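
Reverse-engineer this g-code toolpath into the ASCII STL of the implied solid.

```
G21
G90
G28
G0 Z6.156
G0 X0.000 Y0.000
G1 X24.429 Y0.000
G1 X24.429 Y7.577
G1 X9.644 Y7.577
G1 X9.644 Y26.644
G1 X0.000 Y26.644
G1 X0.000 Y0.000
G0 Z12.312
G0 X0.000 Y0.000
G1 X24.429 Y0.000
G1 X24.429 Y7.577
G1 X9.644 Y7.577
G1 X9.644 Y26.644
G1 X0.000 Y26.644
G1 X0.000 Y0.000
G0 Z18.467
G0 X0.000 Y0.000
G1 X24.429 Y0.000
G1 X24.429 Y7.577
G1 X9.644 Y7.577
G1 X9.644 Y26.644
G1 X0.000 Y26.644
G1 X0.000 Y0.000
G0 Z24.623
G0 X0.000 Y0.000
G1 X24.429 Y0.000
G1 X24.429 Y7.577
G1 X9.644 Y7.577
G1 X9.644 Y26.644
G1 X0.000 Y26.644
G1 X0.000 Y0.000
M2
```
solid part
  facet normal 0.0000 0.0000 -1.0000
    outer loop
      vertex 24.429 7.577 0.000
      vertex 24.429 0.000 0.000
      vertex 0.000 0.000 0.000
    endloop
  endfacet
  facet normal 0.0000 0.0000 -1.0000
    outer loop
      vertex 9.644 7.577 0.000
      vertex 24.429 7.577 0.000
      vertex 0.000 0.000 0.000
    endloop
  endfacet
  facet normal 0.0000 0.0000 -1.0000
    outer loop
      vertex 9.644 26.644 0.000
      vertex 9.644 7.577 0.000
      vertex 0.000 0.000 0.000
    endloop
  endfacet
  facet normal 0.0000 0.0000 -1.0000
    outer loop
      vertex 0.000 26.644 0.000
      vertex 9.644 26.644 0.000
      vertex 0.000 0.000 0.000
    endloop
  endfacet
  facet normal 0.0000 0.0000 1.0000
    outer loop
      vertex 0.000 0.000 24.623
      vertex 24.429 0.000 24.623
      vertex 24.429 7.577 24.623
    endloop
  endfacet
  facet normal 0.0000 0.0000 1.0000
    outer loop
      vertex 0.000 0.000 24.623
      vertex 24.429 7.577 24.623
      vertex 9.644 7.577 24.623
    endloop
  endfacet
  facet normal 0.0000 0.0000 1.0000
    outer loop
      vertex 0.000 0.000 24.623
      vertex 9.644 7.577 24.623
      vertex 9.644 26.644 24.623
    endloop
  endfacet
  facet normal 0.0000 0.0000 1.0000
    outer loop
      vertex 0.000 0.000 24.623
      vertex 9.644 26.644 24.623
      vertex 0.000 26.644 24.623
    endloop
  endfacet
  facet normal 0.0000 -1.0000 0.0000
    outer loop
      vertex 0.000 0.000 0.000
      vertex 24.429 0.000 0.000
      vertex 24.429 0.000 24.623
    endloop
  endfacet
  facet normal 0.0000 -1.0000 0.0000
    outer loop
      vertex 0.000 0.000 0.000
      vertex 24.429 0.000 24.623
      vertex 0.000 0.000 24.623
    endloop
  endfacet
  facet normal 1.0000 0.0000 0.0000
    outer loop
      vertex 24.429 0.000 0.000
      vertex 24.429 7.577 0.000
      vertex 24.429 7.577 24.623
    endloop
  endfacet
  facet normal 1.0000 0.0000 0.0000
    outer loop
      vertex 24.429 0.000 0.000
      vertex 24.429 7.577 24.623
      vertex 24.429 0.000 24.623
    endloop
  endfacet
  facet normal 0.0000 1.0000 0.0000
    outer loop
      vertex 24.429 7.577 0.000
      vertex 9.644 7.577 0.000
      vertex 9.644 7.577 24.623
    endloop
  endfacet
  facet normal 0.0000 1.0000 0.0000
    outer loop
      vertex 24.429 7.577 0.000
      vertex 9.644 7.577 24.623
      vertex 24.429 7.577 24.623
    endloop
  endfacet
  facet normal 1.0000 0.0000 0.0000
    outer loop
      vertex 9.644 7.577 0.000
      vertex 9.644 26.644 0.000
      vertex 9.644 26.644 24.623
    endloop
  endfacet
  facet normal 1.0000 0.0000 0.0000
    outer loop
      vertex 9.644 7.577 0.000
      vertex 9.644 26.644 24.623
      vertex 9.644 7.577 24.623
    endloop
  endfacet
  facet normal 0.0000 1.0000 0.0000
    outer loop
      vertex 9.644 26.644 0.000
      vertex 0.000 26.644 0.000
      vertex 0.000 26.644 24.623
    endloop
  endfacet
  facet normal 0.0000 1.0000 0.0000
    outer loop
      vertex 9.644 26.644 0.000
      vertex 0.000 26.644 24.623
      vertex 9.644 26.644 24.623
    endloop
  endfacet
  facet normal -1.0000 0.0000 0.0000
    outer loop
      vertex 0.000 26.644 0.000
      vertex 0.000 0.000 0.000
      vertex 0.000 0.000 24.623
    endloop
  endfacet
  facet normal -1.0000 0.0000 0.0000
    outer loop
      vertex 0.000 26.644 0.000
      vertex 0.000 0.000 24.623
      vertex 0.000 26.644 24.623
    endloop
  endfacet
endsolid part

The G0 Z moves step by Δz≈6.156 mm. Every layer's G1 loop is the same polygon, so the solid is a straight extrusion of it from z=0 to z≈24.6. Closing with flat bottom and top caps and triangulating gives 20 facets — an L-shaped prism: outer 24.4 × 26.6 mm, arm thicknesses ≈ 7.58 mm (horizontal) and 9.64 mm (vertical), extruded 24.6 mm in z.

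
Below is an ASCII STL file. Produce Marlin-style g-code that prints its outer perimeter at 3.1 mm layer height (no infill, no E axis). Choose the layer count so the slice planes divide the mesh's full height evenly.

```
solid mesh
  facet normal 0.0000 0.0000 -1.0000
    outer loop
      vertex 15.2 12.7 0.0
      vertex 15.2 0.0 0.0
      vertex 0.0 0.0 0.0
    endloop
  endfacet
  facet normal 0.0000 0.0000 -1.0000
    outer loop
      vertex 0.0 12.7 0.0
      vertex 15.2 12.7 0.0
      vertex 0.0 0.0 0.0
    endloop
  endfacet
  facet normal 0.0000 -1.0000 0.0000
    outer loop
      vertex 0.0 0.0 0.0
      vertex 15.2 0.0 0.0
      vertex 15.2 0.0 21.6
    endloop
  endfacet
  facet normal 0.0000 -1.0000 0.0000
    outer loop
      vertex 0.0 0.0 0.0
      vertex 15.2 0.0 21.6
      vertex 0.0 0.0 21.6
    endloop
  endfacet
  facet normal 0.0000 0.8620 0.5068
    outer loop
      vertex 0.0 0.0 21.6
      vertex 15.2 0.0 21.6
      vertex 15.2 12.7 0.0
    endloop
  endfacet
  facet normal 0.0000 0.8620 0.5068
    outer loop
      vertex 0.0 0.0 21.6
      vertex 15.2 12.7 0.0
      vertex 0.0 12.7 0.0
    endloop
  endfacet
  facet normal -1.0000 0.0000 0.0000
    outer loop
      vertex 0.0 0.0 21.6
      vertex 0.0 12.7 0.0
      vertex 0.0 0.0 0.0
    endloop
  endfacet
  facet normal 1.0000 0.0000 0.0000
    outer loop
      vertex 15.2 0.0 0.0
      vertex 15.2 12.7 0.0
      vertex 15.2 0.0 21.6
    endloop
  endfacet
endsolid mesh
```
; perimeter-only toolpath
G21 ; units = mm
G90 ; absolute positioning
G28 ; home
; layer 1
G0 Z3.1
G0 X0.0 Y0.0
G1 X15.2 Y0.0
G1 X15.2 Y10.9
G1 X0.0 Y10.9
G1 X0.0 Y0.0
; layer 2
G0 Z6.2
G0 X0.0 Y0.0
G1 X15.2 Y0.0
G1 X15.2 Y9.1
G1 X0.0 Y9.1
G1 X0.0 Y0.0
; layer 3
G0 Z9.3
G0 X0.0 Y0.0
G1 X15.2 Y0.0
G1 X15.2 Y7.3
G1 X0.0 Y7.3
G1 X0.0 Y0.0
; layer 4
G0 Z12.3
G0 X0.0 Y0.0
G1 X15.2 Y0.0
G1 X15.2 Y5.4
G1 X0.0 Y5.4
G1 X0.0 Y0.0
; layer 5
G0 Z15.4
G0 X0.0 Y0.0
G1 X15.2 Y0.0
G1 X15.2 Y3.6
G1 X0.0 Y3.6
G1 X0.0 Y0.0
; layer 6
G0 Z18.5
G0 X0.0 Y0.0
G1 X15.2 Y0.0
G1 X15.2 Y1.8
G1 X0.0 Y1.8
G1 X0.0 Y0.0
M2 ; end

The solid is a wedge (ramp): 15.2 × 12.7 mm base, rising to 21.6 mm along the y=0 edge and sloping linearly to z=0 at y=12.7. Slicing at Δz = 3.1 mm — 7 equal slices spanning the solid's height, so layer i sits at z = i·h/7 — gives 6 non-empty perimeters. Each is a 4-segment closed polygon; G0 lifts to the layer z and rapids to the start vertex, then G1 traces the edges. The cross-section shrinks linearly with z (the slice at the apex is degenerate and omitted).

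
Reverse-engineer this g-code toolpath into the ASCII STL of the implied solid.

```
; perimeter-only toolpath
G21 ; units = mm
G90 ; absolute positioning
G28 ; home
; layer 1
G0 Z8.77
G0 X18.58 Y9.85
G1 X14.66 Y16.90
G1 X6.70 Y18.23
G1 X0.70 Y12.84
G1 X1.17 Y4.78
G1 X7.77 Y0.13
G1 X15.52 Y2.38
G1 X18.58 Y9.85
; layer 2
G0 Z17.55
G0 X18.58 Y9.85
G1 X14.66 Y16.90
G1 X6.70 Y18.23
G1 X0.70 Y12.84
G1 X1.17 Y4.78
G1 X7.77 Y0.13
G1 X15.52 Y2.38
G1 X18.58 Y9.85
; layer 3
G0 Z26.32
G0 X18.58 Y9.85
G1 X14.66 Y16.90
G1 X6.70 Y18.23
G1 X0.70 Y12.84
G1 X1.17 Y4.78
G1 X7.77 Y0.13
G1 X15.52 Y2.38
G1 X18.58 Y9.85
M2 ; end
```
solid part
  facet normal 0.0000 0.0000 -1.0000
    outer loop
      vertex 6.70 18.23 0.00
      vertex 14.66 16.90 0.00
      vertex 18.58 9.85 0.00
    endloop
  endfacet
  facet normal 0.0000 0.0000 -1.0000
    outer loop
      vertex 0.70 12.84 0.00
      vertex 6.70 18.23 0.00
      vertex 18.58 9.85 0.00
    endloop
  endfacet
  facet normal 0.0000 0.0000 -1.0000
    outer loop
      vertex 1.17 4.78 0.00
      vertex 0.70 12.84 0.00
      vertex 18.58 9.85 0.00
    endloop
  endfacet
  facet normal 0.0000 0.0000 -1.0000
    outer loop
      vertex 7.77 0.13 0.00
      vertex 1.17 4.78 0.00
      vertex 18.58 9.85 0.00
    endloop
  endfacet
  facet normal 0.0000 0.0000 -1.0000
    outer loop
      vertex 15.52 2.38 0.00
      vertex 7.77 0.13 0.00
      vertex 18.58 9.85 0.00
    endloop
  endfacet
  facet normal 0.0000 0.0000 1.0000
    outer loop
      vertex 18.58 9.85 26.32
      vertex 14.66 16.90 26.32
      vertex 6.70 18.23 26.32
    endloop
  endfacet
  facet normal 0.0000 0.0000 1.0000
    outer loop
      vertex 18.58 9.85 26.32
      vertex 6.70 18.23 26.32
      vertex 0.70 12.84 26.32
    endloop
  endfacet
  facet normal 0.0000 0.0000 1.0000
    outer loop
      vertex 18.58 9.85 26.32
      vertex 0.70 12.84 26.32
      vertex 1.17 4.78 26.32
    endloop
  endfacet
  facet normal 0.0000 0.0000 1.0000
    outer loop
      vertex 18.58 9.85 26.32
      vertex 1.17 4.78 26.32
      vertex 7.77 0.13 26.32
    endloop
  endfacet
  facet normal 0.0000 0.0000 1.0000
    outer loop
      vertex 18.58 9.85 26.32
      vertex 7.77 0.13 26.32
      vertex 15.52 2.38 26.32
    endloop
  endfacet
  facet normal 0.8740 0.4860 0.0000
    outer loop
      vertex 18.58 9.85 0.00
      vertex 14.66 16.90 0.00
      vertex 14.66 16.90 26.32
    endloop
  endfacet
  facet normal 0.8740 0.4860 0.0000
    outer loop
      vertex 18.58 9.85 0.00
      vertex 14.66 16.90 26.32
      vertex 18.58 9.85 26.32
    endloop
  endfacet
  facet normal 0.1648 0.9863 0.0000
    outer loop
      vertex 14.66 16.90 0.00
      vertex 6.70 18.23 0.00
      vertex 6.70 18.23 26.32
    endloop
  endfacet
  facet normal 0.1648 0.9863 0.0000
    outer loop
      vertex 14.66 16.90 0.00
      vertex 6.70 18.23 26.32
      vertex 14.66 16.90 26.32
    endloop
  endfacet
  facet normal -0.6683 0.7439 0.0000
    outer loop
      vertex 6.70 18.23 0.00
      vertex 0.70 12.84 0.00
      vertex 0.70 12.84 26.32
    endloop
  endfacet
  facet normal -0.6683 0.7439 0.0000
    outer loop
      vertex 6.70 18.23 0.00
      vertex 0.70 12.84 26.32
      vertex 6.70 18.23 26.32
    endloop
  endfacet
  facet normal -0.9983 -0.0582 0.0000
    outer loop
      vertex 0.70 12.84 0.00
      vertex 1.17 4.78 0.00
      vertex 1.17 4.78 26.32
    endloop
  endfacet
  facet normal -0.9983 -0.0582 0.0000
    outer loop
      vertex 0.70 12.84 0.00
      vertex 1.17 4.78 26.32
      vertex 0.70 12.84 26.32
    endloop
  endfacet
  facet normal -0.5760 -0.8175 0.0000
    outer loop
      vertex 1.17 4.78 0.00
      vertex 7.77 0.13 0.00
      vertex 7.77 0.13 26.32
    endloop
  endfacet
  facet normal -0.5760 -0.8175 0.0000
    outer loop
      vertex 1.17 4.78 0.00
      vertex 7.77 0.13 26.32
      vertex 1.17 4.78 26.32
    endloop
  endfacet
  facet normal 0.2788 -0.9603 0.0000
    outer loop
      vertex 7.77 0.13 0.00
      vertex 15.52 2.38 0.00
      vertex 15.52 2.38 26.32
    endloop
  endfacet
  facet normal 0.2788 -0.9603 0.0000
    outer loop
      vertex 7.77 0.13 0.00
      vertex 15.52 2.38 26.32
      vertex 7.77 0.13 26.32
    endloop
  endfacet
  facet normal 0.9254 -0.3791 0.0000
    outer loop
      vertex 15.52 2.38 0.00
      vertex 18.58 9.85 0.00
      vertex 18.58 9.85 26.32
    endloop
  endfacet
  facet normal 0.9254 -0.3791 0.0000
    outer loop
      vertex 15.52 2.38 0.00
      vertex 18.58 9.85 26.32
      vertex 15.52 2.38 26.32
    endloop
  endfacet
endsolid part

The G0 Z moves step by Δz≈8.77 mm. Every layer's G1 loop is the same polygon, so the solid is a straight extrusion of it from z=0 to z≈26.3. Closing with flat bottom and top caps and triangulating gives 24 facets — a regular 7-sided prism (a cylinder approximated with 7 flat sides), circumscribed radius ≈ 9.3 mm, height ≈ 26.3 mm.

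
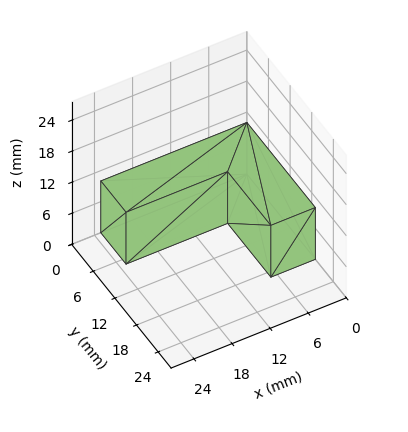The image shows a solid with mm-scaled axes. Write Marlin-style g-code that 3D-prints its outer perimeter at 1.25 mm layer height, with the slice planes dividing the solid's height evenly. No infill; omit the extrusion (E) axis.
Reading the render: the shape is an L-shaped prism: outer 23 × 19 mm, arm thicknesses ≈ 7 mm (horizontal) and 7 mm (vertical), extruded 10 mm in z (dimensions read to the nearest mm from the axis ticks). For the g-code, the solid's height is divided into equal slices at the stated Δz and each level perimeter traced with G1 moves after a G0 lift.

; perimeter-only toolpath
G21 ; units = mm
G90 ; absolute positioning
G28 ; home
; layer 1
G0 Z1.25
G0 X0.00 Y0.00
G1 X23.00 Y0.00
G1 X23.00 Y7.00
G1 X7.00 Y7.00
G1 X7.00 Y19.00
G1 X0.00 Y19.00
G1 X0.00 Y0.00
; layer 2
G0 Z2.50
G0 X0.00 Y0.00
G1 X23.00 Y0.00
G1 X23.00 Y7.00
G1 X7.00 Y7.00
G1 X7.00 Y19.00
G1 X0.00 Y19.00
G1 X0.00 Y0.00
; layer 3
G0 Z3.75
G0 X0.00 Y0.00
G1 X23.00 Y0.00
G1 X23.00 Y7.00
G1 X7.00 Y7.00
G1 X7.00 Y19.00
G1 X0.00 Y19.00
G1 X0.00 Y0.00
; layer 4
G0 Z5.00
G0 X0.00 Y0.00
G1 X23.00 Y0.00
G1 X23.00 Y7.00
G1 X7.00 Y7.00
G1 X7.00 Y19.00
G1 X0.00 Y19.00
G1 X0.00 Y0.00
; layer 5
G0 Z6.25
G0 X0.00 Y0.00
G1 X23.00 Y0.00
G1 X23.00 Y7.00
G1 X7.00 Y7.00
G1 X7.00 Y19.00
G1 X0.00 Y19.00
G1 X0.00 Y0.00
; layer 6
G0 Z7.50
G0 X0.00 Y0.00
G1 X23.00 Y0.00
G1 X23.00 Y7.00
G1 X7.00 Y7.00
G1 X7.00 Y19.00
G1 X0.00 Y19.00
G1 X0.00 Y0.00
; layer 7
G0 Z8.75
G0 X0.00 Y0.00
G1 X23.00 Y0.00
G1 X23.00 Y7.00
G1 X7.00 Y7.00
G1 X7.00 Y19.00
G1 X0.00 Y19.00
G1 X0.00 Y0.00
; layer 8
G0 Z10.00
G0 X0.00 Y0.00
G1 X23.00 Y0.00
G1 X23.00 Y7.00
G1 X7.00 Y7.00
G1 X7.00 Y19.00
G1 X0.00 Y19.00
G1 X0.00 Y0.00
M2 ; end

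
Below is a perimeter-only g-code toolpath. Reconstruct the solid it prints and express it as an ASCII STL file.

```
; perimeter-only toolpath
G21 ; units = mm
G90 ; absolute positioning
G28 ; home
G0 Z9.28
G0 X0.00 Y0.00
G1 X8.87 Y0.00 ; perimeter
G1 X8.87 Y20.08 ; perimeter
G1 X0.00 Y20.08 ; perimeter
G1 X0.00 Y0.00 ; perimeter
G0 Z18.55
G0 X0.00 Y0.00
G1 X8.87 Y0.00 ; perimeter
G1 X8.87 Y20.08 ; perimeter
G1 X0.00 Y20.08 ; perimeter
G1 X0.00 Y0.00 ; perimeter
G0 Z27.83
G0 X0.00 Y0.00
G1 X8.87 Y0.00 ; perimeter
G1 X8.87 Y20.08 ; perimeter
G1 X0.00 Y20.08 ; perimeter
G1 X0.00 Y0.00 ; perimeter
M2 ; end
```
solid part
  facet normal 0.0000 0.0000 -1.0000
    outer loop
      vertex 8.87 20.08 0.00
      vertex 8.87 0.00 0.00
      vertex 0.00 0.00 0.00
    endloop
  endfacet
  facet normal 0.0000 0.0000 -1.0000
    outer loop
      vertex 0.00 20.08 0.00
      vertex 8.87 20.08 0.00
      vertex 0.00 0.00 0.00
    endloop
  endfacet
  facet normal 0.0000 0.0000 1.0000
    outer loop
      vertex 0.00 0.00 27.83
      vertex 8.87 0.00 27.83
      vertex 8.87 20.08 27.83
    endloop
  endfacet
  facet normal 0.0000 0.0000 1.0000
    outer loop
      vertex 0.00 0.00 27.83
      vertex 8.87 20.08 27.83
      vertex 0.00 20.08 27.83
    endloop
  endfacet
  facet normal 0.0000 -1.0000 0.0000
    outer loop
      vertex 0.00 0.00 0.00
      vertex 8.87 0.00 0.00
      vertex 8.87 0.00 27.83
    endloop
  endfacet
  facet normal 0.0000 -1.0000 0.0000
    outer loop
      vertex 0.00 0.00 0.00
      vertex 8.87 0.00 27.83
      vertex 0.00 0.00 27.83
    endloop
  endfacet
  facet normal 0.0000 1.0000 0.0000
    outer loop
      vertex 8.87 20.08 27.83
      vertex 8.87 20.08 0.00
      vertex 0.00 20.08 0.00
    endloop
  endfacet
  facet normal 0.0000 1.0000 0.0000
    outer loop
      vertex 0.00 20.08 27.83
      vertex 8.87 20.08 27.83
      vertex 0.00 20.08 0.00
    endloop
  endfacet
  facet normal -1.0000 0.0000 0.0000
    outer loop
      vertex 0.00 20.08 27.83
      vertex 0.00 20.08 0.00
      vertex 0.00 0.00 0.00
    endloop
  endfacet
  facet normal -1.0000 0.0000 0.0000
    outer loop
      vertex 0.00 0.00 27.83
      vertex 0.00 20.08 27.83
      vertex 0.00 0.00 0.00
    endloop
  endfacet
  facet normal 1.0000 0.0000 0.0000
    outer loop
      vertex 8.87 0.00 0.00
      vertex 8.87 20.08 0.00
      vertex 8.87 20.08 27.83
    endloop
  endfacet
  facet normal 1.0000 0.0000 0.0000
    outer loop
      vertex 8.87 0.00 0.00
      vertex 8.87 20.08 27.83
      vertex 8.87 0.00 27.83
    endloop
  endfacet
endsolid part

The G0 Z moves step by Δz≈9.28 mm. Every layer's G1 loop is the same polygon, so the solid is a straight extrusion of it from z=0 to z≈27.8. Closing with flat bottom and top caps and triangulating gives 12 facets — a rectangular box, roughly 8.87 × 20.1 mm footprint and 27.8 mm tall.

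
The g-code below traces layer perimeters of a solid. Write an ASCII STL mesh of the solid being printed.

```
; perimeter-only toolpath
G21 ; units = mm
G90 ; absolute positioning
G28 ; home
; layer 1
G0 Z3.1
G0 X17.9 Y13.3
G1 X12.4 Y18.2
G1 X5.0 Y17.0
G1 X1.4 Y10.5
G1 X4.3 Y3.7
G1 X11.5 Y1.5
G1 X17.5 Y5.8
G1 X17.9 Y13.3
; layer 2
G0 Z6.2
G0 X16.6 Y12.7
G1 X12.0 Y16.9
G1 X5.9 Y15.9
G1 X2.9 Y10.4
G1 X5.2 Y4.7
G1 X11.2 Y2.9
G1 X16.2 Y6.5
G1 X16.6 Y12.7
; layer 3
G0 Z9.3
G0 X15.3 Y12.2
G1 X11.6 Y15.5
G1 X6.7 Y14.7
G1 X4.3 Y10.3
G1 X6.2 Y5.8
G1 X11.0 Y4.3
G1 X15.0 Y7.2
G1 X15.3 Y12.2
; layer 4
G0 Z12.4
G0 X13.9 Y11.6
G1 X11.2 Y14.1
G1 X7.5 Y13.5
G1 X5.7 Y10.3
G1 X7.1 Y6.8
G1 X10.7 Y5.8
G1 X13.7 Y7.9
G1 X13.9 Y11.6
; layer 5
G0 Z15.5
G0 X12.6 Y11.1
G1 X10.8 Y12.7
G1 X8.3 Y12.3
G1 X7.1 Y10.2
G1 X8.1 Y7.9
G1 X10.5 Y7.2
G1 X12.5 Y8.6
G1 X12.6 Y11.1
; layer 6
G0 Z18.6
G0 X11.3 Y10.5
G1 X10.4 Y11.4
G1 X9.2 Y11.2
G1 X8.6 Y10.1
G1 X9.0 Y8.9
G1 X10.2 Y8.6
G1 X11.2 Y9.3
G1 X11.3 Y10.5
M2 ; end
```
solid part
  facet normal 0.0000 0.0000 -1.0000
    outer loop
      vertex 4.2 18.2 0.0
      vertex 12.8 19.6 0.0
      vertex 19.2 13.8 0.0
    endloop
  endfacet
  facet normal 0.0000 0.0000 -1.0000
    outer loop
      vertex 0.0 10.6 0.0
      vertex 4.2 18.2 0.0
      vertex 19.2 13.8 0.0
    endloop
  endfacet
  facet normal 0.0000 0.0000 -1.0000
    outer loop
      vertex 3.3 2.6 0.0
      vertex 0.0 10.6 0.0
      vertex 19.2 13.8 0.0
    endloop
  endfacet
  facet normal 0.0000 0.0000 -1.0000
    outer loop
      vertex 11.7 0.1 0.0
      vertex 3.3 2.6 0.0
      vertex 19.2 13.8 0.0
    endloop
  endfacet
  facet normal 0.0000 0.0000 -1.0000
    outer loop
      vertex 18.7 5.1 0.0
      vertex 11.7 0.1 0.0
      vertex 19.2 13.8 0.0
    endloop
  endfacet
  facet normal 0.6203 0.6845 0.3829
    outer loop
      vertex 19.2 13.8 0.0
      vertex 12.8 19.6 0.0
      vertex 10.0 10.0 21.7
    endloop
  endfacet
  facet normal -0.1484 0.9113 0.3840
    outer loop
      vertex 12.8 19.6 0.0
      vertex 4.2 18.2 0.0
      vertex 10.0 10.0 21.7
    endloop
  endfacet
  facet normal -0.8079 0.4465 0.3847
    outer loop
      vertex 4.2 18.2 0.0
      vertex 0.0 10.6 0.0
      vertex 10.0 10.0 21.7
    endloop
  endfacet
  facet normal -0.8537 -0.3521 0.3837
    outer loop
      vertex 0.0 10.6 0.0
      vertex 3.3 2.6 0.0
      vertex 10.0 10.0 21.7
    endloop
  endfacet
  facet normal -0.2635 -0.8853 0.3832
    outer loop
      vertex 3.3 2.6 0.0
      vertex 11.7 0.1 0.0
      vertex 10.0 10.0 21.7
    endloop
  endfacet
  facet normal 0.5365 -0.7511 0.3847
    outer loop
      vertex 11.7 0.1 0.0
      vertex 18.7 5.1 0.0
      vertex 10.0 10.0 21.7
    endloop
  endfacet
  facet normal 0.9227 -0.0530 0.3819
    outer loop
      vertex 18.7 5.1 0.0
      vertex 19.2 13.8 0.0
      vertex 10.0 10.0 21.7
    endloop
  endfacet
endsolid part

The G0 Z moves step by Δz≈3.1 mm. The G1 loops shrink linearly with z, so the solid tapers from its base footprint up to z≈21.7. Closing with a flat bottom cap and the tapered top and triangulating gives 12 facets — a regular 7-sided pyramid, base circumscribed radius ≈ 10 mm, apex at z ≈ 21.7 mm.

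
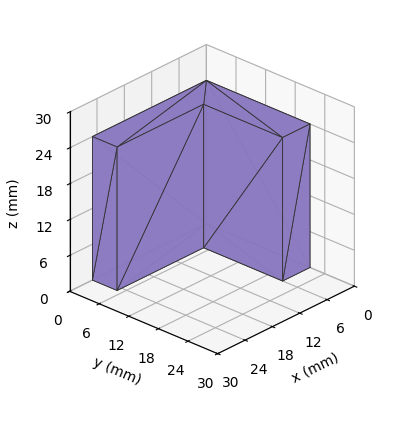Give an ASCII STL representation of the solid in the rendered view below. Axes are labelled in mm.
Reading the render: the shape is an L-shaped prism: outer 25 × 21 mm, arm thicknesses ≈ 5 mm (horizontal) and 6 mm (vertical), extruded 24 mm in z (dimensions read to the nearest mm from the axis ticks). For the STL, each face is triangulated and given an outward normal.

solid part
  facet normal 0.0000 0.0000 -1.0000
    outer loop
      vertex 25.000 5.000 0.000
      vertex 25.000 0.000 0.000
      vertex 0.000 0.000 0.000
    endloop
  endfacet
  facet normal 0.0000 0.0000 -1.0000
    outer loop
      vertex 6.000 5.000 0.000
      vertex 25.000 5.000 0.000
      vertex 0.000 0.000 0.000
    endloop
  endfacet
  facet normal 0.0000 0.0000 -1.0000
    outer loop
      vertex 6.000 21.000 0.000
      vertex 6.000 5.000 0.000
      vertex 0.000 0.000 0.000
    endloop
  endfacet
  facet normal 0.0000 0.0000 -1.0000
    outer loop
      vertex 0.000 21.000 0.000
      vertex 6.000 21.000 0.000
      vertex 0.000 0.000 0.000
    endloop
  endfacet
  facet normal 0.0000 0.0000 1.0000
    outer loop
      vertex 0.000 0.000 24.000
      vertex 25.000 0.000 24.000
      vertex 25.000 5.000 24.000
    endloop
  endfacet
  facet normal 0.0000 0.0000 1.0000
    outer loop
      vertex 0.000 0.000 24.000
      vertex 25.000 5.000 24.000
      vertex 6.000 5.000 24.000
    endloop
  endfacet
  facet normal 0.0000 0.0000 1.0000
    outer loop
      vertex 0.000 0.000 24.000
      vertex 6.000 5.000 24.000
      vertex 6.000 21.000 24.000
    endloop
  endfacet
  facet normal 0.0000 0.0000 1.0000
    outer loop
      vertex 0.000 0.000 24.000
      vertex 6.000 21.000 24.000
      vertex 0.000 21.000 24.000
    endloop
  endfacet
  facet normal 0.0000 -1.0000 0.0000
    outer loop
      vertex 0.000 0.000 0.000
      vertex 25.000 0.000 0.000
      vertex 25.000 0.000 24.000
    endloop
  endfacet
  facet normal 0.0000 -1.0000 0.0000
    outer loop
      vertex 0.000 0.000 0.000
      vertex 25.000 0.000 24.000
      vertex 0.000 0.000 24.000
    endloop
  endfacet
  facet normal 1.0000 0.0000 0.0000
    outer loop
      vertex 25.000 0.000 0.000
      vertex 25.000 5.000 0.000
      vertex 25.000 5.000 24.000
    endloop
  endfacet
  facet normal 1.0000 0.0000 0.0000
    outer loop
      vertex 25.000 0.000 0.000
      vertex 25.000 5.000 24.000
      vertex 25.000 0.000 24.000
    endloop
  endfacet
  facet normal 0.0000 1.0000 0.0000
    outer loop
      vertex 25.000 5.000 0.000
      vertex 6.000 5.000 0.000
      vertex 6.000 5.000 24.000
    endloop
  endfacet
  facet normal 0.0000 1.0000 0.0000
    outer loop
      vertex 25.000 5.000 0.000
      vertex 6.000 5.000 24.000
      vertex 25.000 5.000 24.000
    endloop
  endfacet
  facet normal 1.0000 0.0000 0.0000
    outer loop
      vertex 6.000 5.000 0.000
      vertex 6.000 21.000 0.000
      vertex 6.000 21.000 24.000
    endloop
  endfacet
  facet normal 1.0000 0.0000 0.0000
    outer loop
      vertex 6.000 5.000 0.000
      vertex 6.000 21.000 24.000
      vertex 6.000 5.000 24.000
    endloop
  endfacet
  facet normal 0.0000 1.0000 0.0000
    outer loop
      vertex 6.000 21.000 0.000
      vertex 0.000 21.000 0.000
      vertex 0.000 21.000 24.000
    endloop
  endfacet
  facet normal 0.0000 1.0000 0.0000
    outer loop
      vertex 6.000 21.000 0.000
      vertex 0.000 21.000 24.000
      vertex 6.000 21.000 24.000
    endloop
  endfacet
  facet normal -1.0000 0.0000 0.0000
    outer loop
      vertex 0.000 21.000 0.000
      vertex 0.000 0.000 0.000
      vertex 0.000 0.000 24.000
    endloop
  endfacet
  facet normal -1.0000 0.0000 0.0000
    outer loop
      vertex 0.000 21.000 0.000
      vertex 0.000 0.000 24.000
      vertex 0.000 21.000 24.000
    endloop
  endfacet
endsolid part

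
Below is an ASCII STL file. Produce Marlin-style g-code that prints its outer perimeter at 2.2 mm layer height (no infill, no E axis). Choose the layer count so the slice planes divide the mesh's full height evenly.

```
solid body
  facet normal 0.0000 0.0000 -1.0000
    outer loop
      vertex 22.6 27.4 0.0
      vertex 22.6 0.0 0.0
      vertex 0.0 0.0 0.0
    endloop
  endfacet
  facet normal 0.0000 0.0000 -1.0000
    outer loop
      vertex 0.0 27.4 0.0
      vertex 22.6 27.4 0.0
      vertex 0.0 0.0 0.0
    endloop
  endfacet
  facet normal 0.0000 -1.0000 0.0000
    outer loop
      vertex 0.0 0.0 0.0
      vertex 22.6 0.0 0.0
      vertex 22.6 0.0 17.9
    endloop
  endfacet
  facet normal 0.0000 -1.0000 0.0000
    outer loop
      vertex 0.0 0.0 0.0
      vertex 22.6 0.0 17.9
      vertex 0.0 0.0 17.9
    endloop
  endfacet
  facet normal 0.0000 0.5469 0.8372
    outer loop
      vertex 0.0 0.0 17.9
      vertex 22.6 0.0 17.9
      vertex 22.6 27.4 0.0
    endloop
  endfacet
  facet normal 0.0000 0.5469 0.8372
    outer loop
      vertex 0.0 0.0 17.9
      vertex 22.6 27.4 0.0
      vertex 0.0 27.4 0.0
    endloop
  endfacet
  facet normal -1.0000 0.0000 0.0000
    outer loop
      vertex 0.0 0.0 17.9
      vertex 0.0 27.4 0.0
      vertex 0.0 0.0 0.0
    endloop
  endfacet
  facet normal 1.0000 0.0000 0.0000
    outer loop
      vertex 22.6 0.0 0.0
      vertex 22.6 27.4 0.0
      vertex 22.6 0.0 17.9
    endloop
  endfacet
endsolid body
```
; perimeter-only toolpath
G21 ; units = mm
G90 ; absolute positioning
G28 ; home
; layer 1
G0 Z2.2
G0 X0.0 Y0.0
G1 X22.6 Y0.0
G1 X22.6 Y24.0
G1 X0.0 Y24.0
G1 X0.0 Y0.0
; layer 2
G0 Z4.5
G0 X0.0 Y0.0
G1 X22.6 Y0.0
G1 X22.6 Y20.5
G1 X0.0 Y20.5
G1 X0.0 Y0.0
; layer 3
G0 Z6.7
G0 X0.0 Y0.0
G1 X22.6 Y0.0
G1 X22.6 Y17.1
G1 X0.0 Y17.1
G1 X0.0 Y0.0
; layer 4
G0 Z8.9
G0 X0.0 Y0.0
G1 X22.6 Y0.0
G1 X22.6 Y13.7
G1 X0.0 Y13.7
G1 X0.0 Y0.0
; layer 5
G0 Z11.2
G0 X0.0 Y0.0
G1 X22.6 Y0.0
G1 X22.6 Y10.3
G1 X0.0 Y10.3
G1 X0.0 Y0.0
; layer 6
G0 Z13.4
G0 X0.0 Y0.0
G1 X22.6 Y0.0
G1 X22.6 Y6.8
G1 X0.0 Y6.8
G1 X0.0 Y0.0
; layer 7
G0 Z15.7
G0 X0.0 Y0.0
G1 X22.6 Y0.0
G1 X22.6 Y3.4
G1 X0.0 Y3.4
G1 X0.0 Y0.0
M2 ; end

The solid is a wedge (ramp): 22.6 × 27.4 mm base, rising to 17.9 mm along the y=0 edge and sloping linearly to z=0 at y=27.4. Slicing at Δz = 2.2 mm — 8 equal slices spanning the solid's height, so layer i sits at z = i·h/8 — gives 7 non-empty perimeters. Each is a 4-segment closed polygon; G0 lifts to the layer z and rapids to the start vertex, then G1 traces the edges. The cross-section shrinks linearly with z (the slice at the apex is degenerate and omitted).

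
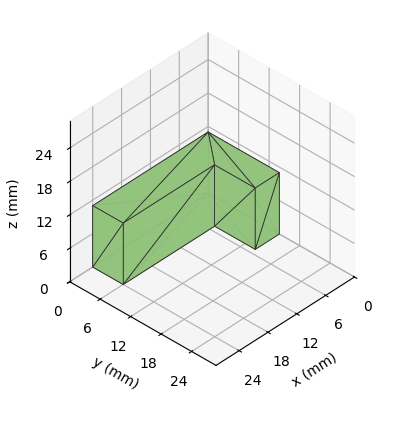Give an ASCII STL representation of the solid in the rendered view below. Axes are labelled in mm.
Reading the render: the shape is an L-shaped prism: outer 24 × 14 mm, arm thicknesses ≈ 6 mm (horizontal) and 5 mm (vertical), extruded 11 mm in z (dimensions read to the nearest mm from the axis ticks). For the STL, each face is triangulated and given an outward normal.

solid part
  facet normal 0.0000 0.0000 -1.0000
    outer loop
      vertex 24.00 6.00 0.00
      vertex 24.00 0.00 0.00
      vertex 0.00 0.00 0.00
    endloop
  endfacet
  facet normal 0.0000 0.0000 -1.0000
    outer loop
      vertex 5.00 6.00 0.00
      vertex 24.00 6.00 0.00
      vertex 0.00 0.00 0.00
    endloop
  endfacet
  facet normal 0.0000 0.0000 -1.0000
    outer loop
      vertex 5.00 14.00 0.00
      vertex 5.00 6.00 0.00
      vertex 0.00 0.00 0.00
    endloop
  endfacet
  facet normal 0.0000 0.0000 -1.0000
    outer loop
      vertex 0.00 14.00 0.00
      vertex 5.00 14.00 0.00
      vertex 0.00 0.00 0.00
    endloop
  endfacet
  facet normal 0.0000 0.0000 1.0000
    outer loop
      vertex 0.00 0.00 11.00
      vertex 24.00 0.00 11.00
      vertex 24.00 6.00 11.00
    endloop
  endfacet
  facet normal 0.0000 0.0000 1.0000
    outer loop
      vertex 0.00 0.00 11.00
      vertex 24.00 6.00 11.00
      vertex 5.00 6.00 11.00
    endloop
  endfacet
  facet normal 0.0000 0.0000 1.0000
    outer loop
      vertex 0.00 0.00 11.00
      vertex 5.00 6.00 11.00
      vertex 5.00 14.00 11.00
    endloop
  endfacet
  facet normal 0.0000 0.0000 1.0000
    outer loop
      vertex 0.00 0.00 11.00
      vertex 5.00 14.00 11.00
      vertex 0.00 14.00 11.00
    endloop
  endfacet
  facet normal 0.0000 -1.0000 0.0000
    outer loop
      vertex 0.00 0.00 0.00
      vertex 24.00 0.00 0.00
      vertex 24.00 0.00 11.00
    endloop
  endfacet
  facet normal 0.0000 -1.0000 0.0000
    outer loop
      vertex 0.00 0.00 0.00
      vertex 24.00 0.00 11.00
      vertex 0.00 0.00 11.00
    endloop
  endfacet
  facet normal 1.0000 0.0000 0.0000
    outer loop
      vertex 24.00 0.00 0.00
      vertex 24.00 6.00 0.00
      vertex 24.00 6.00 11.00
    endloop
  endfacet
  facet normal 1.0000 0.0000 0.0000
    outer loop
      vertex 24.00 0.00 0.00
      vertex 24.00 6.00 11.00
      vertex 24.00 0.00 11.00
    endloop
  endfacet
  facet normal 0.0000 1.0000 0.0000
    outer loop
      vertex 24.00 6.00 0.00
      vertex 5.00 6.00 0.00
      vertex 5.00 6.00 11.00
    endloop
  endfacet
  facet normal 0.0000 1.0000 0.0000
    outer loop
      vertex 24.00 6.00 0.00
      vertex 5.00 6.00 11.00
      vertex 24.00 6.00 11.00
    endloop
  endfacet
  facet normal 1.0000 0.0000 0.0000
    outer loop
      vertex 5.00 6.00 0.00
      vertex 5.00 14.00 0.00
      vertex 5.00 14.00 11.00
    endloop
  endfacet
  facet normal 1.0000 0.0000 0.0000
    outer loop
      vertex 5.00 6.00 0.00
      vertex 5.00 14.00 11.00
      vertex 5.00 6.00 11.00
    endloop
  endfacet
  facet normal 0.0000 1.0000 0.0000
    outer loop
      vertex 5.00 14.00 0.00
      vertex 0.00 14.00 0.00
      vertex 0.00 14.00 11.00
    endloop
  endfacet
  facet normal 0.0000 1.0000 0.0000
    outer loop
      vertex 5.00 14.00 0.00
      vertex 0.00 14.00 11.00
      vertex 5.00 14.00 11.00
    endloop
  endfacet
  facet normal -1.0000 0.0000 0.0000
    outer loop
      vertex 0.00 14.00 0.00
      vertex 0.00 0.00 0.00
      vertex 0.00 0.00 11.00
    endloop
  endfacet
  facet normal -1.0000 0.0000 0.0000
    outer loop
      vertex 0.00 14.00 0.00
      vertex 0.00 0.00 11.00
      vertex 0.00 14.00 11.00
    endloop
  endfacet
endsolid part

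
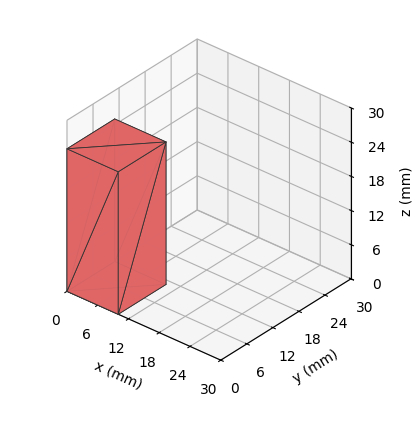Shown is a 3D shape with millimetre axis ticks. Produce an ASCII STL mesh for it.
Reading the render: the shape is a rectangular box, roughly 10 × 11 mm footprint and 25 mm tall (dimensions read to the nearest mm from the axis ticks). For the STL, each face is triangulated and given an outward normal.

solid part
  facet normal 0.0000 0.0000 -1.0000
    outer loop
      vertex 10.000 11.000 0.000
      vertex 10.000 0.000 0.000
      vertex 0.000 0.000 0.000
    endloop
  endfacet
  facet normal 0.0000 0.0000 -1.0000
    outer loop
      vertex 0.000 11.000 0.000
      vertex 10.000 11.000 0.000
      vertex 0.000 0.000 0.000
    endloop
  endfacet
  facet normal 0.0000 0.0000 1.0000
    outer loop
      vertex 0.000 0.000 25.000
      vertex 10.000 0.000 25.000
      vertex 10.000 11.000 25.000
    endloop
  endfacet
  facet normal 0.0000 0.0000 1.0000
    outer loop
      vertex 0.000 0.000 25.000
      vertex 10.000 11.000 25.000
      vertex 0.000 11.000 25.000
    endloop
  endfacet
  facet normal 0.0000 -1.0000 0.0000
    outer loop
      vertex 0.000 0.000 0.000
      vertex 10.000 0.000 0.000
      vertex 10.000 0.000 25.000
    endloop
  endfacet
  facet normal 0.0000 -1.0000 0.0000
    outer loop
      vertex 0.000 0.000 0.000
      vertex 10.000 0.000 25.000
      vertex 0.000 0.000 25.000
    endloop
  endfacet
  facet normal 0.0000 1.0000 0.0000
    outer loop
      vertex 10.000 11.000 25.000
      vertex 10.000 11.000 0.000
      vertex 0.000 11.000 0.000
    endloop
  endfacet
  facet normal 0.0000 1.0000 0.0000
    outer loop
      vertex 0.000 11.000 25.000
      vertex 10.000 11.000 25.000
      vertex 0.000 11.000 0.000
    endloop
  endfacet
  facet normal -1.0000 0.0000 0.0000
    outer loop
      vertex 0.000 11.000 25.000
      vertex 0.000 11.000 0.000
      vertex 0.000 0.000 0.000
    endloop
  endfacet
  facet normal -1.0000 0.0000 0.0000
    outer loop
      vertex 0.000 0.000 25.000
      vertex 0.000 11.000 25.000
      vertex 0.000 0.000 0.000
    endloop
  endfacet
  facet normal 1.0000 0.0000 0.0000
    outer loop
      vertex 10.000 0.000 0.000
      vertex 10.000 11.000 0.000
      vertex 10.000 11.000 25.000
    endloop
  endfacet
  facet normal 1.0000 0.0000 0.0000
    outer loop
      vertex 10.000 0.000 0.000
      vertex 10.000 11.000 25.000
      vertex 10.000 0.000 25.000
    endloop
  endfacet
endsolid part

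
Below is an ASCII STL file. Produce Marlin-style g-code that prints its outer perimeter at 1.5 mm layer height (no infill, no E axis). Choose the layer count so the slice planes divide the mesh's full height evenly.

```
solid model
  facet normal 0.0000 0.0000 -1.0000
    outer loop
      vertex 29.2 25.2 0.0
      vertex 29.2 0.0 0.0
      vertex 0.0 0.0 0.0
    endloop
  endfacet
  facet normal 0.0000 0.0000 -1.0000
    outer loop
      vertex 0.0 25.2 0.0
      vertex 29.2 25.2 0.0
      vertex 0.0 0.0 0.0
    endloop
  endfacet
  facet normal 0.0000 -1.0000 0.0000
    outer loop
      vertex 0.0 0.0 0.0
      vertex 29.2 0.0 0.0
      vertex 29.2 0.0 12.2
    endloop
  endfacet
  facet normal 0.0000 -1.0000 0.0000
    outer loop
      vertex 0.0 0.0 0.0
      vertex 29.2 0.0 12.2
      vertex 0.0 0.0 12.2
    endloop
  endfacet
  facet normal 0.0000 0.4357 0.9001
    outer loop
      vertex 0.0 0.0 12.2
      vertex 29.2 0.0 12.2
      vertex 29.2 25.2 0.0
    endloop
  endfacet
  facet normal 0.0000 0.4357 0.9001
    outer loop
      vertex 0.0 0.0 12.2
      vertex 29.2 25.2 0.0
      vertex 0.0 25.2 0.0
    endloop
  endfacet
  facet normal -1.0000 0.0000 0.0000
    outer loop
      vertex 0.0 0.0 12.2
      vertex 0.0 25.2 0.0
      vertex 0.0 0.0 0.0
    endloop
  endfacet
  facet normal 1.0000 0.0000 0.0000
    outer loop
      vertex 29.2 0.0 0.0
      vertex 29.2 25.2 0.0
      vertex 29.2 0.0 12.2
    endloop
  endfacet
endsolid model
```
; perimeter-only toolpath
G21 ; units = mm
G90 ; absolute positioning
G28 ; home
; layer 1
G0 Z1.5
G0 X0.0 Y0.0
G1 X29.2 Y0.0
G1 X29.2 Y22.1
G1 X0.0 Y22.1
G1 X0.0 Y0.0
; layer 2
G0 Z3.0
G0 X0.0 Y0.0
G1 X29.2 Y0.0
G1 X29.2 Y18.9
G1 X0.0 Y18.9
G1 X0.0 Y0.0
; layer 3
G0 Z4.6
G0 X0.0 Y0.0
G1 X29.2 Y0.0
G1 X29.2 Y15.8
G1 X0.0 Y15.8
G1 X0.0 Y0.0
; layer 4
G0 Z6.1
G0 X0.0 Y0.0
G1 X29.2 Y0.0
G1 X29.2 Y12.6
G1 X0.0 Y12.6
G1 X0.0 Y0.0
; layer 5
G0 Z7.6
G0 X0.0 Y0.0
G1 X29.2 Y0.0
G1 X29.2 Y9.4
G1 X0.0 Y9.4
G1 X0.0 Y0.0
; layer 6
G0 Z9.1
G0 X0.0 Y0.0
G1 X29.2 Y0.0
G1 X29.2 Y6.3
G1 X0.0 Y6.3
G1 X0.0 Y0.0
; layer 7
G0 Z10.7
G0 X0.0 Y0.0
G1 X29.2 Y0.0
G1 X29.2 Y3.1
G1 X0.0 Y3.1
G1 X0.0 Y0.0
M2 ; end

The solid is a wedge (ramp): 29.2 × 25.2 mm base, rising to 12.2 mm along the y=0 edge and sloping linearly to z=0 at y=25.2. Slicing at Δz = 1.5 mm — 8 equal slices spanning the solid's height, so layer i sits at z = i·h/8 — gives 7 non-empty perimeters. Each is a 4-segment closed polygon; G0 lifts to the layer z and rapids to the start vertex, then G1 traces the edges. The cross-section shrinks linearly with z (the slice at the apex is degenerate and omitted).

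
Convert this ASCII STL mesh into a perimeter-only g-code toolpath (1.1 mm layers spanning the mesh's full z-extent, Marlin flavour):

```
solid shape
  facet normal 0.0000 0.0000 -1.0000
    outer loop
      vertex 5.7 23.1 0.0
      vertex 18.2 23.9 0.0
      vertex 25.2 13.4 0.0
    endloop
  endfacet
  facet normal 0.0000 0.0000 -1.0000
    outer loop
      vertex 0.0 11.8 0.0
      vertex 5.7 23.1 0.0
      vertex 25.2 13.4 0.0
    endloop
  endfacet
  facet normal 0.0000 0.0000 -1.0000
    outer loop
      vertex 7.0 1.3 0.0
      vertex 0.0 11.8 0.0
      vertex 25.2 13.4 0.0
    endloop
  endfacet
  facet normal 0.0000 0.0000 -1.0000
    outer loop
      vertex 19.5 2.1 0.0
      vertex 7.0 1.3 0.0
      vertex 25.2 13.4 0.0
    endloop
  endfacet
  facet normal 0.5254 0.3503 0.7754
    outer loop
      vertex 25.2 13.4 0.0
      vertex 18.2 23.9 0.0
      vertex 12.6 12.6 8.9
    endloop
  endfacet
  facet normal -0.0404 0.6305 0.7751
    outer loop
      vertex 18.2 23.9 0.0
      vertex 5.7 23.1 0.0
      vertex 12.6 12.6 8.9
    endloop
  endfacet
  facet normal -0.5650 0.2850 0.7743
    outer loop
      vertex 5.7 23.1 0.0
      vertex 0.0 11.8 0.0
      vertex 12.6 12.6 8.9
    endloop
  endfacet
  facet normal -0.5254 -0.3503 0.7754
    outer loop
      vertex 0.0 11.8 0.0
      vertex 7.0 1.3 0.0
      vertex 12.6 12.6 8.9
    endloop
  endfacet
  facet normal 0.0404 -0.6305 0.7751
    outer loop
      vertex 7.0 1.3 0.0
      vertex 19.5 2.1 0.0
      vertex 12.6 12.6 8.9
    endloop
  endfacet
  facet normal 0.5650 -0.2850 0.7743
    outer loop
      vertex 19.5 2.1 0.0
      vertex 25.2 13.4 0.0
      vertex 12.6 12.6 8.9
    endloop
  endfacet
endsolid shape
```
; perimeter-only toolpath
G21 ; units = mm
G90 ; absolute positioning
G28 ; home
; layer 1
G0 Z1.1
G0 X23.6 Y13.3
G1 X17.5 Y22.5
G1 X6.6 Y21.8
G1 X1.6 Y11.9
G1 X7.7 Y2.7
G1 X18.6 Y3.4
G1 X23.6 Y13.3
; layer 2
G0 Z2.2
G0 X22.0 Y13.2
G1 X16.8 Y21.1
G1 X7.4 Y20.5
G1 X3.1 Y12.0
G1 X8.4 Y4.1
G1 X17.8 Y4.7
G1 X22.0 Y13.2
; layer 3
G0 Z3.3
G0 X20.5 Y13.1
G1 X16.1 Y19.7
G1 X8.3 Y19.2
G1 X4.7 Y12.1
G1 X9.1 Y5.5
G1 X16.9 Y6.0
G1 X20.5 Y13.1
; layer 4
G0 Z4.5
G0 X18.9 Y13.0
G1 X15.4 Y18.2
G1 X9.2 Y17.9
G1 X6.3 Y12.2
G1 X9.8 Y7.0
G1 X16.1 Y7.3
G1 X18.9 Y13.0
; layer 5
G0 Z5.6
G0 X17.3 Y12.9
G1 X14.7 Y16.8
G1 X10.0 Y16.5
G1 X7.9 Y12.3
G1 X10.5 Y8.4
G1 X15.2 Y8.7
G1 X17.3 Y12.9
; layer 6
G0 Z6.7
G0 X15.8 Y12.8
G1 X14.0 Y15.4
G1 X10.9 Y15.2
G1 X9.4 Y12.4
G1 X11.2 Y9.8
G1 X14.3 Y10.0
G1 X15.8 Y12.8
; layer 7
G0 Z7.8
G0 X14.2 Y12.7
G1 X13.3 Y14.0
G1 X11.7 Y13.9
G1 X11.0 Y12.5
G1 X11.9 Y11.2
G1 X13.5 Y11.3
G1 X14.2 Y12.7
M2 ; end

The solid is a regular 6-sided pyramid, base circumscribed radius ≈ 12.6 mm, apex at z ≈ 8.9 mm. Slicing at Δz = 1.1 mm — 8 equal slices spanning the solid's height, so layer i sits at z = i·h/8 — gives 7 non-empty perimeters. Each is a 6-segment closed polygon; G0 lifts to the layer z and rapids to the start vertex, then G1 traces the edges. The cross-section shrinks linearly with z (the slice at the apex is degenerate and omitted).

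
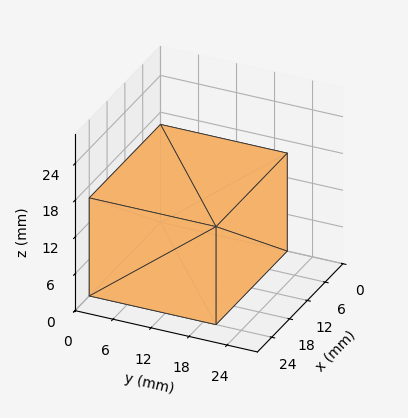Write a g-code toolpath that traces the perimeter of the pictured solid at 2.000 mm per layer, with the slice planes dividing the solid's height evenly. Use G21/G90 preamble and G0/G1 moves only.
Reading the render: the shape is a rectangular box, roughly 24 × 20 mm footprint and 16 mm tall (dimensions read to the nearest mm from the axis ticks). For the g-code, the solid's height is divided into equal slices at the stated Δz and each level perimeter traced with G1 moves after a G0 lift.

; perimeter-only toolpath
G21 ; units = mm
G90 ; absolute positioning
G28 ; home
; layer 1
G0 Z2.000
G0 X0.000 Y0.000
G1 X24.000 Y0.000
G1 X24.000 Y20.000
G1 X0.000 Y20.000
G1 X0.000 Y0.000
; layer 2
G0 Z4.000
G0 X0.000 Y0.000
G1 X24.000 Y0.000
G1 X24.000 Y20.000
G1 X0.000 Y20.000
G1 X0.000 Y0.000
; layer 3
G0 Z6.000
G0 X0.000 Y0.000
G1 X24.000 Y0.000
G1 X24.000 Y20.000
G1 X0.000 Y20.000
G1 X0.000 Y0.000
; layer 4
G0 Z8.000
G0 X0.000 Y0.000
G1 X24.000 Y0.000
G1 X24.000 Y20.000
G1 X0.000 Y20.000
G1 X0.000 Y0.000
; layer 5
G0 Z10.000
G0 X0.000 Y0.000
G1 X24.000 Y0.000
G1 X24.000 Y20.000
G1 X0.000 Y20.000
G1 X0.000 Y0.000
; layer 6
G0 Z12.000
G0 X0.000 Y0.000
G1 X24.000 Y0.000
G1 X24.000 Y20.000
G1 X0.000 Y20.000
G1 X0.000 Y0.000
; layer 7
G0 Z14.000
G0 X0.000 Y0.000
G1 X24.000 Y0.000
G1 X24.000 Y20.000
G1 X0.000 Y20.000
G1 X0.000 Y0.000
; layer 8
G0 Z16.000
G0 X0.000 Y0.000
G1 X24.000 Y0.000
G1 X24.000 Y20.000
G1 X0.000 Y20.000
G1 X0.000 Y0.000
M2 ; end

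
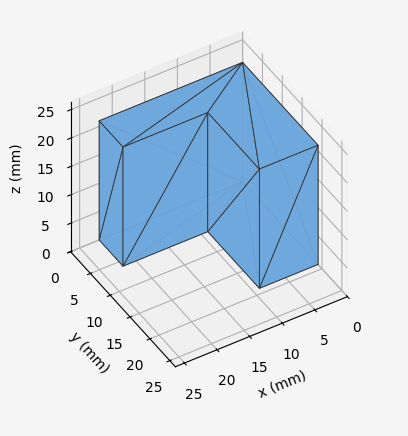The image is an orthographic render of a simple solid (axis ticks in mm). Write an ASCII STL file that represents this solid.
Reading the render: the shape is an L-shaped prism: outer 22 × 19 mm, arm thicknesses ≈ 6 mm (horizontal) and 9 mm (vertical), extruded 21 mm in z (dimensions read to the nearest mm from the axis ticks). For the STL, each face is triangulated and given an outward normal.

solid part
  facet normal 0.0000 0.0000 -1.0000
    outer loop
      vertex 22.0 6.0 0.0
      vertex 22.0 0.0 0.0
      vertex 0.0 0.0 0.0
    endloop
  endfacet
  facet normal 0.0000 0.0000 -1.0000
    outer loop
      vertex 9.0 6.0 0.0
      vertex 22.0 6.0 0.0
      vertex 0.0 0.0 0.0
    endloop
  endfacet
  facet normal 0.0000 0.0000 -1.0000
    outer loop
      vertex 9.0 19.0 0.0
      vertex 9.0 6.0 0.0
      vertex 0.0 0.0 0.0
    endloop
  endfacet
  facet normal 0.0000 0.0000 -1.0000
    outer loop
      vertex 0.0 19.0 0.0
      vertex 9.0 19.0 0.0
      vertex 0.0 0.0 0.0
    endloop
  endfacet
  facet normal 0.0000 0.0000 1.0000
    outer loop
      vertex 0.0 0.0 21.0
      vertex 22.0 0.0 21.0
      vertex 22.0 6.0 21.0
    endloop
  endfacet
  facet normal 0.0000 0.0000 1.0000
    outer loop
      vertex 0.0 0.0 21.0
      vertex 22.0 6.0 21.0
      vertex 9.0 6.0 21.0
    endloop
  endfacet
  facet normal 0.0000 0.0000 1.0000
    outer loop
      vertex 0.0 0.0 21.0
      vertex 9.0 6.0 21.0
      vertex 9.0 19.0 21.0
    endloop
  endfacet
  facet normal 0.0000 0.0000 1.0000
    outer loop
      vertex 0.0 0.0 21.0
      vertex 9.0 19.0 21.0
      vertex 0.0 19.0 21.0
    endloop
  endfacet
  facet normal 0.0000 -1.0000 0.0000
    outer loop
      vertex 0.0 0.0 0.0
      vertex 22.0 0.0 0.0
      vertex 22.0 0.0 21.0
    endloop
  endfacet
  facet normal 0.0000 -1.0000 0.0000
    outer loop
      vertex 0.0 0.0 0.0
      vertex 22.0 0.0 21.0
      vertex 0.0 0.0 21.0
    endloop
  endfacet
  facet normal 1.0000 0.0000 0.0000
    outer loop
      vertex 22.0 0.0 0.0
      vertex 22.0 6.0 0.0
      vertex 22.0 6.0 21.0
    endloop
  endfacet
  facet normal 1.0000 0.0000 0.0000
    outer loop
      vertex 22.0 0.0 0.0
      vertex 22.0 6.0 21.0
      vertex 22.0 0.0 21.0
    endloop
  endfacet
  facet normal 0.0000 1.0000 0.0000
    outer loop
      vertex 22.0 6.0 0.0
      vertex 9.0 6.0 0.0
      vertex 9.0 6.0 21.0
    endloop
  endfacet
  facet normal 0.0000 1.0000 0.0000
    outer loop
      vertex 22.0 6.0 0.0
      vertex 9.0 6.0 21.0
      vertex 22.0 6.0 21.0
    endloop
  endfacet
  facet normal 1.0000 0.0000 0.0000
    outer loop
      vertex 9.0 6.0 0.0
      vertex 9.0 19.0 0.0
      vertex 9.0 19.0 21.0
    endloop
  endfacet
  facet normal 1.0000 0.0000 0.0000
    outer loop
      vertex 9.0 6.0 0.0
      vertex 9.0 19.0 21.0
      vertex 9.0 6.0 21.0
    endloop
  endfacet
  facet normal 0.0000 1.0000 0.0000
    outer loop
      vertex 9.0 19.0 0.0
      vertex 0.0 19.0 0.0
      vertex 0.0 19.0 21.0
    endloop
  endfacet
  facet normal 0.0000 1.0000 0.0000
    outer loop
      vertex 9.0 19.0 0.0
      vertex 0.0 19.0 21.0
      vertex 9.0 19.0 21.0
    endloop
  endfacet
  facet normal -1.0000 0.0000 0.0000
    outer loop
      vertex 0.0 19.0 0.0
      vertex 0.0 0.0 0.0
      vertex 0.0 0.0 21.0
    endloop
  endfacet
  facet normal -1.0000 0.0000 0.0000
    outer loop
      vertex 0.0 19.0 0.0
      vertex 0.0 0.0 21.0
      vertex 0.0 19.0 21.0
    endloop
  endfacet
endsolid part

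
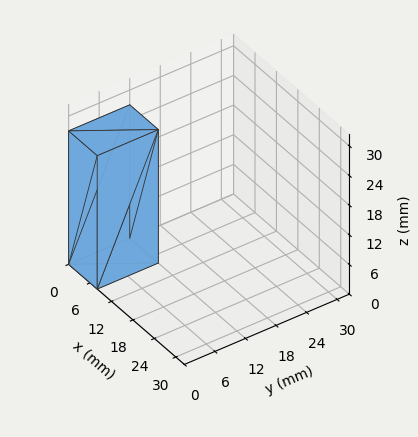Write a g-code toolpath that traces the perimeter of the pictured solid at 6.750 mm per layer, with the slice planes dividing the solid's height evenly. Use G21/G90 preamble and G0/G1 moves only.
Reading the render: the shape is a rectangular box, roughly 8 × 12 mm footprint and 27 mm tall (dimensions read to the nearest mm from the axis ticks). For the g-code, the solid's height is divided into equal slices at the stated Δz and each level perimeter traced with G1 moves after a G0 lift.

; perimeter-only toolpath
G21 ; units = mm
G90 ; absolute positioning
G28 ; home
; layer 1
G0 Z6.750
G0 X0.000 Y0.000
G1 X8.000 Y0.000
G1 X8.000 Y12.000
G1 X0.000 Y12.000
G1 X0.000 Y0.000
; layer 2
G0 Z13.500
G0 X0.000 Y0.000
G1 X8.000 Y0.000
G1 X8.000 Y12.000
G1 X0.000 Y12.000
G1 X0.000 Y0.000
; layer 3
G0 Z20.250
G0 X0.000 Y0.000
G1 X8.000 Y0.000
G1 X8.000 Y12.000
G1 X0.000 Y12.000
G1 X0.000 Y0.000
; layer 4
G0 Z27.000
G0 X0.000 Y0.000
G1 X8.000 Y0.000
G1 X8.000 Y12.000
G1 X0.000 Y12.000
G1 X0.000 Y0.000
M2 ; end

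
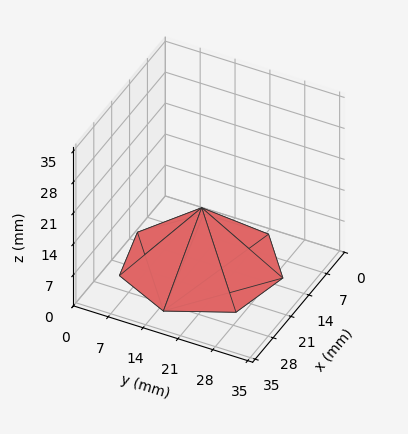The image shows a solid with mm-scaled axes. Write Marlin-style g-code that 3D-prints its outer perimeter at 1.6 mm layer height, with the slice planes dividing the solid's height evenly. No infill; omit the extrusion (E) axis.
Reading the render: the shape is a regular 7-sided pyramid, base circumscribed radius ≈ 15 mm, apex at z ≈ 13 mm (dimensions read to the nearest mm from the axis ticks). For the g-code, the solid's height is divided into equal slices at the stated Δz and each level perimeter traced with G1 moves after a G0 lift.

; perimeter-only toolpath
G21 ; units = mm
G90 ; absolute positioning
G28 ; home
; layer 1
G0 Z1.6
G0 X28.1 Y15.0
G1 X23.2 Y25.2
G1 X12.1 Y27.8
G1 X3.2 Y20.7
G1 X3.2 Y9.3
G1 X12.1 Y2.2
G1 X23.2 Y4.8
G1 X28.1 Y15.0
; layer 2
G0 Z3.2
G0 X26.2 Y15.0
G1 X22.0 Y23.8
G1 X12.5 Y26.0
G1 X4.9 Y19.9
G1 X4.9 Y10.1
G1 X12.5 Y4.0
G1 X22.0 Y6.2
G1 X26.2 Y15.0
; layer 3
G0 Z4.9
G0 X24.4 Y15.0
G1 X20.9 Y22.3
G1 X12.9 Y24.1
G1 X6.6 Y19.1
G1 X6.6 Y10.9
G1 X12.9 Y5.9
G1 X20.9 Y7.7
G1 X24.4 Y15.0
; layer 4
G0 Z6.5
G0 X22.5 Y15.0
G1 X19.7 Y20.9
G1 X13.3 Y22.3
G1 X8.2 Y18.2
G1 X8.2 Y11.8
G1 X13.3 Y7.7
G1 X19.7 Y9.2
G1 X22.5 Y15.0
; layer 5
G0 Z8.1
G0 X20.6 Y15.0
G1 X18.5 Y19.4
G1 X13.8 Y20.5
G1 X9.9 Y17.4
G1 X9.9 Y12.6
G1 X13.8 Y9.5
G1 X18.5 Y10.6
G1 X20.6 Y15.0
; layer 6
G0 Z9.8
G0 X18.8 Y15.0
G1 X17.4 Y17.9
G1 X14.2 Y18.6
G1 X11.6 Y16.6
G1 X11.6 Y13.4
G1 X14.2 Y11.3
G1 X17.4 Y12.1
G1 X18.8 Y15.0
; layer 7
G0 Z11.4
G0 X16.9 Y15.0
G1 X16.2 Y16.5
G1 X14.6 Y16.8
G1 X13.3 Y15.8
G1 X13.3 Y14.2
G1 X14.6 Y13.2
G1 X16.2 Y13.5
G1 X16.9 Y15.0
M2 ; end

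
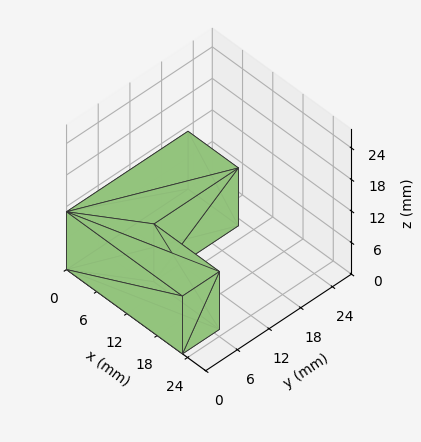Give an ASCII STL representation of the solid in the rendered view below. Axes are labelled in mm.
Reading the render: the shape is an L-shaped prism: outer 23 × 23 mm, arm thicknesses ≈ 7 mm (horizontal) and 10 mm (vertical), extruded 11 mm in z (dimensions read to the nearest mm from the axis ticks). For the STL, each face is triangulated and given an outward normal.

solid part
  facet normal 0.0000 0.0000 -1.0000
    outer loop
      vertex 23.00 7.00 0.00
      vertex 23.00 0.00 0.00
      vertex 0.00 0.00 0.00
    endloop
  endfacet
  facet normal 0.0000 0.0000 -1.0000
    outer loop
      vertex 10.00 7.00 0.00
      vertex 23.00 7.00 0.00
      vertex 0.00 0.00 0.00
    endloop
  endfacet
  facet normal 0.0000 0.0000 -1.0000
    outer loop
      vertex 10.00 23.00 0.00
      vertex 10.00 7.00 0.00
      vertex 0.00 0.00 0.00
    endloop
  endfacet
  facet normal 0.0000 0.0000 -1.0000
    outer loop
      vertex 0.00 23.00 0.00
      vertex 10.00 23.00 0.00
      vertex 0.00 0.00 0.00
    endloop
  endfacet
  facet normal 0.0000 0.0000 1.0000
    outer loop
      vertex 0.00 0.00 11.00
      vertex 23.00 0.00 11.00
      vertex 23.00 7.00 11.00
    endloop
  endfacet
  facet normal 0.0000 0.0000 1.0000
    outer loop
      vertex 0.00 0.00 11.00
      vertex 23.00 7.00 11.00
      vertex 10.00 7.00 11.00
    endloop
  endfacet
  facet normal 0.0000 0.0000 1.0000
    outer loop
      vertex 0.00 0.00 11.00
      vertex 10.00 7.00 11.00
      vertex 10.00 23.00 11.00
    endloop
  endfacet
  facet normal 0.0000 0.0000 1.0000
    outer loop
      vertex 0.00 0.00 11.00
      vertex 10.00 23.00 11.00
      vertex 0.00 23.00 11.00
    endloop
  endfacet
  facet normal 0.0000 -1.0000 0.0000
    outer loop
      vertex 0.00 0.00 0.00
      vertex 23.00 0.00 0.00
      vertex 23.00 0.00 11.00
    endloop
  endfacet
  facet normal 0.0000 -1.0000 0.0000
    outer loop
      vertex 0.00 0.00 0.00
      vertex 23.00 0.00 11.00
      vertex 0.00 0.00 11.00
    endloop
  endfacet
  facet normal 1.0000 0.0000 0.0000
    outer loop
      vertex 23.00 0.00 0.00
      vertex 23.00 7.00 0.00
      vertex 23.00 7.00 11.00
    endloop
  endfacet
  facet normal 1.0000 0.0000 0.0000
    outer loop
      vertex 23.00 0.00 0.00
      vertex 23.00 7.00 11.00
      vertex 23.00 0.00 11.00
    endloop
  endfacet
  facet normal 0.0000 1.0000 0.0000
    outer loop
      vertex 23.00 7.00 0.00
      vertex 10.00 7.00 0.00
      vertex 10.00 7.00 11.00
    endloop
  endfacet
  facet normal 0.0000 1.0000 0.0000
    outer loop
      vertex 23.00 7.00 0.00
      vertex 10.00 7.00 11.00
      vertex 23.00 7.00 11.00
    endloop
  endfacet
  facet normal 1.0000 0.0000 0.0000
    outer loop
      vertex 10.00 7.00 0.00
      vertex 10.00 23.00 0.00
      vertex 10.00 23.00 11.00
    endloop
  endfacet
  facet normal 1.0000 0.0000 0.0000
    outer loop
      vertex 10.00 7.00 0.00
      vertex 10.00 23.00 11.00
      vertex 10.00 7.00 11.00
    endloop
  endfacet
  facet normal 0.0000 1.0000 0.0000
    outer loop
      vertex 10.00 23.00 0.00
      vertex 0.00 23.00 0.00
      vertex 0.00 23.00 11.00
    endloop
  endfacet
  facet normal 0.0000 1.0000 0.0000
    outer loop
      vertex 10.00 23.00 0.00
      vertex 0.00 23.00 11.00
      vertex 10.00 23.00 11.00
    endloop
  endfacet
  facet normal -1.0000 0.0000 0.0000
    outer loop
      vertex 0.00 23.00 0.00
      vertex 0.00 0.00 0.00
      vertex 0.00 0.00 11.00
    endloop
  endfacet
  facet normal -1.0000 0.0000 0.0000
    outer loop
      vertex 0.00 23.00 0.00
      vertex 0.00 0.00 11.00
      vertex 0.00 23.00 11.00
    endloop
  endfacet
endsolid part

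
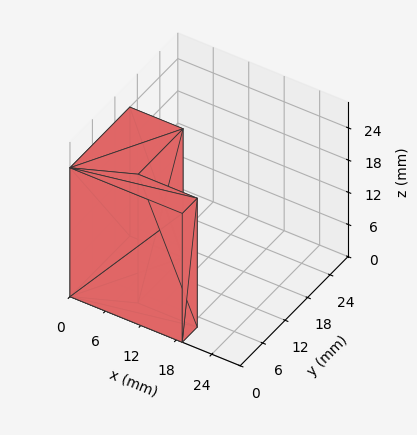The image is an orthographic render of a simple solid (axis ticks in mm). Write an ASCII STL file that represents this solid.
Reading the render: the shape is an L-shaped prism: outer 19 × 16 mm, arm thicknesses ≈ 4 mm (horizontal) and 9 mm (vertical), extruded 24 mm in z (dimensions read to the nearest mm from the axis ticks). For the STL, each face is triangulated and given an outward normal.

solid part
  facet normal 0.0000 0.0000 -1.0000
    outer loop
      vertex 19.00 4.00 0.00
      vertex 19.00 0.00 0.00
      vertex 0.00 0.00 0.00
    endloop
  endfacet
  facet normal 0.0000 0.0000 -1.0000
    outer loop
      vertex 9.00 4.00 0.00
      vertex 19.00 4.00 0.00
      vertex 0.00 0.00 0.00
    endloop
  endfacet
  facet normal 0.0000 0.0000 -1.0000
    outer loop
      vertex 9.00 16.00 0.00
      vertex 9.00 4.00 0.00
      vertex 0.00 0.00 0.00
    endloop
  endfacet
  facet normal 0.0000 0.0000 -1.0000
    outer loop
      vertex 0.00 16.00 0.00
      vertex 9.00 16.00 0.00
      vertex 0.00 0.00 0.00
    endloop
  endfacet
  facet normal 0.0000 0.0000 1.0000
    outer loop
      vertex 0.00 0.00 24.00
      vertex 19.00 0.00 24.00
      vertex 19.00 4.00 24.00
    endloop
  endfacet
  facet normal 0.0000 0.0000 1.0000
    outer loop
      vertex 0.00 0.00 24.00
      vertex 19.00 4.00 24.00
      vertex 9.00 4.00 24.00
    endloop
  endfacet
  facet normal 0.0000 0.0000 1.0000
    outer loop
      vertex 0.00 0.00 24.00
      vertex 9.00 4.00 24.00
      vertex 9.00 16.00 24.00
    endloop
  endfacet
  facet normal 0.0000 0.0000 1.0000
    outer loop
      vertex 0.00 0.00 24.00
      vertex 9.00 16.00 24.00
      vertex 0.00 16.00 24.00
    endloop
  endfacet
  facet normal 0.0000 -1.0000 0.0000
    outer loop
      vertex 0.00 0.00 0.00
      vertex 19.00 0.00 0.00
      vertex 19.00 0.00 24.00
    endloop
  endfacet
  facet normal 0.0000 -1.0000 0.0000
    outer loop
      vertex 0.00 0.00 0.00
      vertex 19.00 0.00 24.00
      vertex 0.00 0.00 24.00
    endloop
  endfacet
  facet normal 1.0000 0.0000 0.0000
    outer loop
      vertex 19.00 0.00 0.00
      vertex 19.00 4.00 0.00
      vertex 19.00 4.00 24.00
    endloop
  endfacet
  facet normal 1.0000 0.0000 0.0000
    outer loop
      vertex 19.00 0.00 0.00
      vertex 19.00 4.00 24.00
      vertex 19.00 0.00 24.00
    endloop
  endfacet
  facet normal 0.0000 1.0000 0.0000
    outer loop
      vertex 19.00 4.00 0.00
      vertex 9.00 4.00 0.00
      vertex 9.00 4.00 24.00
    endloop
  endfacet
  facet normal 0.0000 1.0000 0.0000
    outer loop
      vertex 19.00 4.00 0.00
      vertex 9.00 4.00 24.00
      vertex 19.00 4.00 24.00
    endloop
  endfacet
  facet normal 1.0000 0.0000 0.0000
    outer loop
      vertex 9.00 4.00 0.00
      vertex 9.00 16.00 0.00
      vertex 9.00 16.00 24.00
    endloop
  endfacet
  facet normal 1.0000 0.0000 0.0000
    outer loop
      vertex 9.00 4.00 0.00
      vertex 9.00 16.00 24.00
      vertex 9.00 4.00 24.00
    endloop
  endfacet
  facet normal 0.0000 1.0000 0.0000
    outer loop
      vertex 9.00 16.00 0.00
      vertex 0.00 16.00 0.00
      vertex 0.00 16.00 24.00
    endloop
  endfacet
  facet normal 0.0000 1.0000 0.0000
    outer loop
      vertex 9.00 16.00 0.00
      vertex 0.00 16.00 24.00
      vertex 9.00 16.00 24.00
    endloop
  endfacet
  facet normal -1.0000 0.0000 0.0000
    outer loop
      vertex 0.00 16.00 0.00
      vertex 0.00 0.00 0.00
      vertex 0.00 0.00 24.00
    endloop
  endfacet
  facet normal -1.0000 0.0000 0.0000
    outer loop
      vertex 0.00 16.00 0.00
      vertex 0.00 0.00 24.00
      vertex 0.00 16.00 24.00
    endloop
  endfacet
endsolid part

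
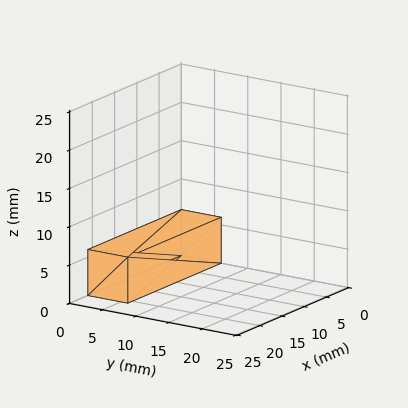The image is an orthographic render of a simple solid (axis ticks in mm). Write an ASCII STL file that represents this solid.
Reading the render: the shape is a rectangular box, roughly 21 × 6 mm footprint and 6 mm tall (dimensions read to the nearest mm from the axis ticks). For the STL, each face is triangulated and given an outward normal.

solid part
  facet normal 0.0000 0.0000 -1.0000
    outer loop
      vertex 21.000 6.000 0.000
      vertex 21.000 0.000 0.000
      vertex 0.000 0.000 0.000
    endloop
  endfacet
  facet normal 0.0000 0.0000 -1.0000
    outer loop
      vertex 0.000 6.000 0.000
      vertex 21.000 6.000 0.000
      vertex 0.000 0.000 0.000
    endloop
  endfacet
  facet normal 0.0000 0.0000 1.0000
    outer loop
      vertex 0.000 0.000 6.000
      vertex 21.000 0.000 6.000
      vertex 21.000 6.000 6.000
    endloop
  endfacet
  facet normal 0.0000 0.0000 1.0000
    outer loop
      vertex 0.000 0.000 6.000
      vertex 21.000 6.000 6.000
      vertex 0.000 6.000 6.000
    endloop
  endfacet
  facet normal 0.0000 -1.0000 0.0000
    outer loop
      vertex 0.000 0.000 0.000
      vertex 21.000 0.000 0.000
      vertex 21.000 0.000 6.000
    endloop
  endfacet
  facet normal 0.0000 -1.0000 0.0000
    outer loop
      vertex 0.000 0.000 0.000
      vertex 21.000 0.000 6.000
      vertex 0.000 0.000 6.000
    endloop
  endfacet
  facet normal 0.0000 1.0000 0.0000
    outer loop
      vertex 21.000 6.000 6.000
      vertex 21.000 6.000 0.000
      vertex 0.000 6.000 0.000
    endloop
  endfacet
  facet normal 0.0000 1.0000 0.0000
    outer loop
      vertex 0.000 6.000 6.000
      vertex 21.000 6.000 6.000
      vertex 0.000 6.000 0.000
    endloop
  endfacet
  facet normal -1.0000 0.0000 0.0000
    outer loop
      vertex 0.000 6.000 6.000
      vertex 0.000 6.000 0.000
      vertex 0.000 0.000 0.000
    endloop
  endfacet
  facet normal -1.0000 0.0000 0.0000
    outer loop
      vertex 0.000 0.000 6.000
      vertex 0.000 6.000 6.000
      vertex 0.000 0.000 0.000
    endloop
  endfacet
  facet normal 1.0000 0.0000 0.0000
    outer loop
      vertex 21.000 0.000 0.000
      vertex 21.000 6.000 0.000
      vertex 21.000 6.000 6.000
    endloop
  endfacet
  facet normal 1.0000 0.0000 0.0000
    outer loop
      vertex 21.000 0.000 0.000
      vertex 21.000 6.000 6.000
      vertex 21.000 0.000 6.000
    endloop
  endfacet
endsolid part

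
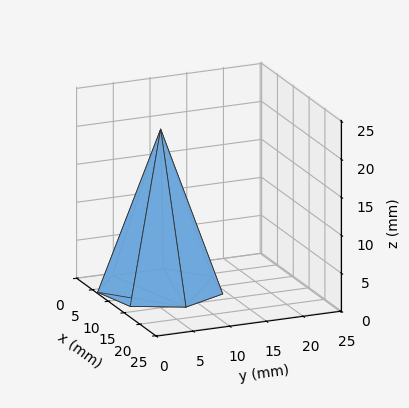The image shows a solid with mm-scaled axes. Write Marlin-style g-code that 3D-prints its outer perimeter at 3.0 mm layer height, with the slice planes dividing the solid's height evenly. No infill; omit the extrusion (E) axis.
Reading the render: the shape is a regular 7-sided pyramid, base circumscribed radius ≈ 8 mm, apex at z ≈ 21 mm (dimensions read to the nearest mm from the axis ticks). For the g-code, the solid's height is divided into equal slices at the stated Δz and each level perimeter traced with G1 moves after a G0 lift.

; perimeter-only toolpath
G21 ; units = mm
G90 ; absolute positioning
G28 ; home
; layer 1
G0 Z3.0
G0 X14.9 Y8.0
G1 X12.3 Y13.4
G1 X6.5 Y14.7
G1 X1.8 Y11.0
G1 X1.8 Y5.0
G1 X6.5 Y1.3
G1 X12.3 Y2.6
G1 X14.9 Y8.0
; layer 2
G0 Z6.0
G0 X13.7 Y8.0
G1 X11.6 Y12.5
G1 X6.7 Y13.6
G1 X2.9 Y10.5
G1 X2.9 Y5.5
G1 X6.7 Y2.4
G1 X11.6 Y3.5
G1 X13.7 Y8.0
; layer 3
G0 Z9.0
G0 X12.6 Y8.0
G1 X10.9 Y11.6
G1 X7.0 Y12.5
G1 X3.9 Y10.0
G1 X3.9 Y6.0
G1 X7.0 Y3.5
G1 X10.9 Y4.4
G1 X12.6 Y8.0
; layer 4
G0 Z12.0
G0 X11.4 Y8.0
G1 X10.1 Y10.7
G1 X7.2 Y11.3
G1 X4.9 Y9.5
G1 X4.9 Y6.5
G1 X7.2 Y4.7
G1 X10.1 Y5.3
G1 X11.4 Y8.0
; layer 5
G0 Z15.0
G0 X10.3 Y8.0
G1 X9.4 Y9.8
G1 X7.5 Y10.2
G1 X5.9 Y9.0
G1 X5.9 Y7.0
G1 X7.5 Y5.8
G1 X9.4 Y6.2
G1 X10.3 Y8.0
; layer 6
G0 Z18.0
G0 X9.1 Y8.0
G1 X8.7 Y8.9
G1 X7.7 Y9.1
G1 X7.0 Y8.5
G1 X7.0 Y7.5
G1 X7.7 Y6.9
G1 X8.7 Y7.1
G1 X9.1 Y8.0
M2 ; end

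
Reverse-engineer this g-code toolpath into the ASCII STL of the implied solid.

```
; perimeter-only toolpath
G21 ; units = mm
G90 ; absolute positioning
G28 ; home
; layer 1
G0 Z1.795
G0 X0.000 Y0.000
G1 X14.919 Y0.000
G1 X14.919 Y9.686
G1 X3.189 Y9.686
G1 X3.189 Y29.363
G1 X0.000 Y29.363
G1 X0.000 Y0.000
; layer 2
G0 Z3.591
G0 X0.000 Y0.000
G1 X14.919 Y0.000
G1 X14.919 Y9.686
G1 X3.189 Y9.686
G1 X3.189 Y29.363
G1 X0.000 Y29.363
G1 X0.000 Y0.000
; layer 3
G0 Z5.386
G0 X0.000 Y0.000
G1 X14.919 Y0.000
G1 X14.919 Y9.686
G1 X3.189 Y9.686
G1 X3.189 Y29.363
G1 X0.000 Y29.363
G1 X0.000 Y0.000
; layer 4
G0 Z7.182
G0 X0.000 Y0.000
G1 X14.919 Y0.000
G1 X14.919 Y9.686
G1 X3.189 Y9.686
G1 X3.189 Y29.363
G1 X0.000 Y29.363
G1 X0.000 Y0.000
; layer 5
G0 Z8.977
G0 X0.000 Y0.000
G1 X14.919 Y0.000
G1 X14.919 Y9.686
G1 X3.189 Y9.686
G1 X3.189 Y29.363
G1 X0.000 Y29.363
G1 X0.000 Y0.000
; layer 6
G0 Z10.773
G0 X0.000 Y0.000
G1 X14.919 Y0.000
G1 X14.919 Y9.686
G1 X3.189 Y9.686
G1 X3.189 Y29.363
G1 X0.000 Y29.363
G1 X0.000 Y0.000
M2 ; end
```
solid part
  facet normal 0.0000 0.0000 -1.0000
    outer loop
      vertex 14.919 9.686 0.000
      vertex 14.919 0.000 0.000
      vertex 0.000 0.000 0.000
    endloop
  endfacet
  facet normal 0.0000 0.0000 -1.0000
    outer loop
      vertex 3.189 9.686 0.000
      vertex 14.919 9.686 0.000
      vertex 0.000 0.000 0.000
    endloop
  endfacet
  facet normal 0.0000 0.0000 -1.0000
    outer loop
      vertex 3.189 29.363 0.000
      vertex 3.189 9.686 0.000
      vertex 0.000 0.000 0.000
    endloop
  endfacet
  facet normal 0.0000 0.0000 -1.0000
    outer loop
      vertex 0.000 29.363 0.000
      vertex 3.189 29.363 0.000
      vertex 0.000 0.000 0.000
    endloop
  endfacet
  facet normal 0.0000 0.0000 1.0000
    outer loop
      vertex 0.000 0.000 10.773
      vertex 14.919 0.000 10.773
      vertex 14.919 9.686 10.773
    endloop
  endfacet
  facet normal 0.0000 0.0000 1.0000
    outer loop
      vertex 0.000 0.000 10.773
      vertex 14.919 9.686 10.773
      vertex 3.189 9.686 10.773
    endloop
  endfacet
  facet normal 0.0000 0.0000 1.0000
    outer loop
      vertex 0.000 0.000 10.773
      vertex 3.189 9.686 10.773
      vertex 3.189 29.363 10.773
    endloop
  endfacet
  facet normal 0.0000 0.0000 1.0000
    outer loop
      vertex 0.000 0.000 10.773
      vertex 3.189 29.363 10.773
      vertex 0.000 29.363 10.773
    endloop
  endfacet
  facet normal 0.0000 -1.0000 0.0000
    outer loop
      vertex 0.000 0.000 0.000
      vertex 14.919 0.000 0.000
      vertex 14.919 0.000 10.773
    endloop
  endfacet
  facet normal 0.0000 -1.0000 0.0000
    outer loop
      vertex 0.000 0.000 0.000
      vertex 14.919 0.000 10.773
      vertex 0.000 0.000 10.773
    endloop
  endfacet
  facet normal 1.0000 0.0000 0.0000
    outer loop
      vertex 14.919 0.000 0.000
      vertex 14.919 9.686 0.000
      vertex 14.919 9.686 10.773
    endloop
  endfacet
  facet normal 1.0000 0.0000 0.0000
    outer loop
      vertex 14.919 0.000 0.000
      vertex 14.919 9.686 10.773
      vertex 14.919 0.000 10.773
    endloop
  endfacet
  facet normal 0.0000 1.0000 0.0000
    outer loop
      vertex 14.919 9.686 0.000
      vertex 3.189 9.686 0.000
      vertex 3.189 9.686 10.773
    endloop
  endfacet
  facet normal 0.0000 1.0000 0.0000
    outer loop
      vertex 14.919 9.686 0.000
      vertex 3.189 9.686 10.773
      vertex 14.919 9.686 10.773
    endloop
  endfacet
  facet normal 1.0000 0.0000 0.0000
    outer loop
      vertex 3.189 9.686 0.000
      vertex 3.189 29.363 0.000
      vertex 3.189 29.363 10.773
    endloop
  endfacet
  facet normal 1.0000 0.0000 0.0000
    outer loop
      vertex 3.189 9.686 0.000
      vertex 3.189 29.363 10.773
      vertex 3.189 9.686 10.773
    endloop
  endfacet
  facet normal 0.0000 1.0000 0.0000
    outer loop
      vertex 3.189 29.363 0.000
      vertex 0.000 29.363 0.000
      vertex 0.000 29.363 10.773
    endloop
  endfacet
  facet normal 0.0000 1.0000 0.0000
    outer loop
      vertex 3.189 29.363 0.000
      vertex 0.000 29.363 10.773
      vertex 3.189 29.363 10.773
    endloop
  endfacet
  facet normal -1.0000 0.0000 0.0000
    outer loop
      vertex 0.000 29.363 0.000
      vertex 0.000 0.000 0.000
      vertex 0.000 0.000 10.773
    endloop
  endfacet
  facet normal -1.0000 0.0000 0.0000
    outer loop
      vertex 0.000 29.363 0.000
      vertex 0.000 0.000 10.773
      vertex 0.000 29.363 10.773
    endloop
  endfacet
endsolid part

The G0 Z moves step by Δz≈1.795 mm. Every layer's G1 loop is the same polygon, so the solid is a straight extrusion of it from z=0 to z≈10.8. Closing with flat bottom and top caps and triangulating gives 20 facets — an L-shaped prism: outer 14.9 × 29.4 mm, arm thicknesses ≈ 9.69 mm (horizontal) and 3.19 mm (vertical), extruded 10.8 mm in z.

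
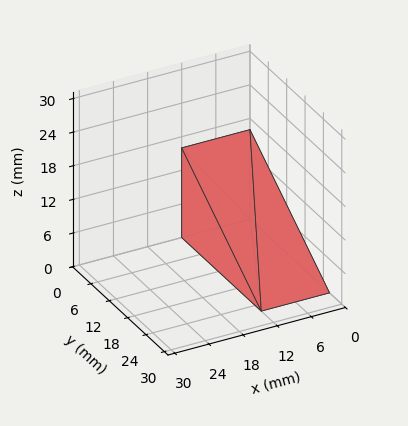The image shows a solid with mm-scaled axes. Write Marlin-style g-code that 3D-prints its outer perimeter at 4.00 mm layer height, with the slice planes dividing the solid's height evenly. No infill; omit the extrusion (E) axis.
Reading the render: the shape is a wedge (ramp): 12 × 26 mm base, rising to 16 mm along the y=0 edge and sloping linearly to z=0 at y=26 (dimensions read to the nearest mm from the axis ticks). For the g-code, the solid's height is divided into equal slices at the stated Δz and each level perimeter traced with G1 moves after a G0 lift.

; perimeter-only toolpath
G21 ; units = mm
G90 ; absolute positioning
G28 ; home
; layer 1
G0 Z4.00
G0 X0.00 Y0.00
G1 X12.00 Y0.00
G1 X12.00 Y19.50
G1 X0.00 Y19.50
G1 X0.00 Y0.00
; layer 2
G0 Z8.00
G0 X0.00 Y0.00
G1 X12.00 Y0.00
G1 X12.00 Y13.00
G1 X0.00 Y13.00
G1 X0.00 Y0.00
; layer 3
G0 Z12.00
G0 X0.00 Y0.00
G1 X12.00 Y0.00
G1 X12.00 Y6.50
G1 X0.00 Y6.50
G1 X0.00 Y0.00
M2 ; end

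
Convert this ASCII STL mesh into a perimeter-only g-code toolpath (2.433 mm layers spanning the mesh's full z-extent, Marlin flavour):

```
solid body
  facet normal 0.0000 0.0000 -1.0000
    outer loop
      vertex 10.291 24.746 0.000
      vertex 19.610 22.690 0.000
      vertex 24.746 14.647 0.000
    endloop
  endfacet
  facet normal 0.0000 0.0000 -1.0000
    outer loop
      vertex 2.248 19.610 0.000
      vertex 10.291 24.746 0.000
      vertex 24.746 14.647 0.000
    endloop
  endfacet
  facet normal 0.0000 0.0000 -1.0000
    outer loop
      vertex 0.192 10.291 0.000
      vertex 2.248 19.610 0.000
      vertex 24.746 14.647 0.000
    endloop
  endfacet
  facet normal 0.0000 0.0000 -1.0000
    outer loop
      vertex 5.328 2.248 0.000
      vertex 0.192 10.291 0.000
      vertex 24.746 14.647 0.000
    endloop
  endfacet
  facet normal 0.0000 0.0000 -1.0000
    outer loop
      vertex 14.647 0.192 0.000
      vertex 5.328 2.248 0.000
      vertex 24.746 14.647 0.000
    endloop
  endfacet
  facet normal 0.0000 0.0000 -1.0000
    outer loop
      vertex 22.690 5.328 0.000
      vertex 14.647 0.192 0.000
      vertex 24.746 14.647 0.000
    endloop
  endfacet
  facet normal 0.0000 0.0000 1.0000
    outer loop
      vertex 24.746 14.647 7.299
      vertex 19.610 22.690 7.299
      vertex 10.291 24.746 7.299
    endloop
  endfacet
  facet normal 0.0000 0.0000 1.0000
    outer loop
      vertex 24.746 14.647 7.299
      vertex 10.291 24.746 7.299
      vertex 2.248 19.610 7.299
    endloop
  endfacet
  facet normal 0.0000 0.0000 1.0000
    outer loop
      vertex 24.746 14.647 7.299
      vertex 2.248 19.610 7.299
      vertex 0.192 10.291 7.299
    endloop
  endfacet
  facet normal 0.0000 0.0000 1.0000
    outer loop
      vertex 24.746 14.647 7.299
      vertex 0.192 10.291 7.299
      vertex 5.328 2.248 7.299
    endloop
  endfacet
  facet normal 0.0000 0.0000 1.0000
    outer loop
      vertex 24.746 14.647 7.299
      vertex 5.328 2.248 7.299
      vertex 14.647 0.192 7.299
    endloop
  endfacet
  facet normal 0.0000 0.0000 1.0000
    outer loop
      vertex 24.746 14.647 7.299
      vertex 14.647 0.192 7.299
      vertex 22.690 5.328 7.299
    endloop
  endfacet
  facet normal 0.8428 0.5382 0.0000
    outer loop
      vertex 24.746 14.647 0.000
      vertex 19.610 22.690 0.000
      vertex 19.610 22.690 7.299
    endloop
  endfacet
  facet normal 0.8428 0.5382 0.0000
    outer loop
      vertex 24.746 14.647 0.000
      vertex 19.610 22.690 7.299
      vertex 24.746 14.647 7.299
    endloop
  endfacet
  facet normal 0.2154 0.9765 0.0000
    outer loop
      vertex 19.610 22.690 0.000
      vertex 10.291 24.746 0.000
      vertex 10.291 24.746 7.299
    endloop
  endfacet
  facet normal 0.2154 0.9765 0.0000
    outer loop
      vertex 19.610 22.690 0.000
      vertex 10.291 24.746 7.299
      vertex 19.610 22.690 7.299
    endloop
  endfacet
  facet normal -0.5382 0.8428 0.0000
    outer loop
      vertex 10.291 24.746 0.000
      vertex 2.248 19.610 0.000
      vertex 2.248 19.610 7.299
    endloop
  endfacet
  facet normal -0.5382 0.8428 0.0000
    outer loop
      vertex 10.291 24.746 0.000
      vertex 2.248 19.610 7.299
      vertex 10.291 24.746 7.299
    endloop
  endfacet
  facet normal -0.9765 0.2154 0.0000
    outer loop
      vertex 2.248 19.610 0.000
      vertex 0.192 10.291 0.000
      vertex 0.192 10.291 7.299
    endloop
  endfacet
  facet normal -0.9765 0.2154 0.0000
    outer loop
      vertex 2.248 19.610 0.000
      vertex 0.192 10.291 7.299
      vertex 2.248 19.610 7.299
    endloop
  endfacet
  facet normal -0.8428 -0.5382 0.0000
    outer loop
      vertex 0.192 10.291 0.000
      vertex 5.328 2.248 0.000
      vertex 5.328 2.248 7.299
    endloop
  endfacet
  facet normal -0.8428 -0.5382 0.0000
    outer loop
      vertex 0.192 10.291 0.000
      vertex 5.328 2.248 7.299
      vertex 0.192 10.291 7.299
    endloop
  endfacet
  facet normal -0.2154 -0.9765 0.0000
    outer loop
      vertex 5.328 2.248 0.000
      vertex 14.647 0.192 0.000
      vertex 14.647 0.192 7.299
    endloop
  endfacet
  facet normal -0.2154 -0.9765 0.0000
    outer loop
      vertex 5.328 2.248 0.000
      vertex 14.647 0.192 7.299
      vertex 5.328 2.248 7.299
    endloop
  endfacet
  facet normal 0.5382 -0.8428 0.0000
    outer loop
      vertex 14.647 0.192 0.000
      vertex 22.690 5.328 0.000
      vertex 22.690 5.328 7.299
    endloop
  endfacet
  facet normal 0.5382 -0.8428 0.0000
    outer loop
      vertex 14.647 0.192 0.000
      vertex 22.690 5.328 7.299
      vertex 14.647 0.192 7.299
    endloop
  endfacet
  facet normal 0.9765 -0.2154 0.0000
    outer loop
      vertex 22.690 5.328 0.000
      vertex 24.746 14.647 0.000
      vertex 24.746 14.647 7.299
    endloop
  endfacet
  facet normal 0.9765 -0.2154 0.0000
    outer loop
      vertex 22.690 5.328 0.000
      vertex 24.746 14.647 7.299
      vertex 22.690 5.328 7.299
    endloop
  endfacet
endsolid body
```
; perimeter-only toolpath
G21 ; units = mm
G90 ; absolute positioning
G28 ; home
; layer 1
G0 Z2.433
G0 X24.746 Y14.647
G1 X19.610 Y22.690
G1 X10.291 Y24.746
G1 X2.248 Y19.610
G1 X0.192 Y10.291
G1 X5.328 Y2.248
G1 X14.647 Y0.192
G1 X22.690 Y5.328
G1 X24.746 Y14.647
; layer 2
G0 Z4.866
G0 X24.746 Y14.647
G1 X19.610 Y22.690
G1 X10.291 Y24.746
G1 X2.248 Y19.610
G1 X0.192 Y10.291
G1 X5.328 Y2.248
G1 X14.647 Y0.192
G1 X22.690 Y5.328
G1 X24.746 Y14.647
; layer 3
G0 Z7.299
G0 X24.746 Y14.647
G1 X19.610 Y22.690
G1 X10.291 Y24.746
G1 X2.248 Y19.610
G1 X0.192 Y10.291
G1 X5.328 Y2.248
G1 X14.647 Y0.192
G1 X22.690 Y5.328
G1 X24.746 Y14.647
M2 ; end

The solid is a regular 8-sided prism (a cylinder approximated with 8 flat sides), circumscribed radius ≈ 12.5 mm, height ≈ 7.3 mm. Slicing at Δz = 2.433 mm — 3 equal slices spanning the solid's height, so layer i sits at z = i·h/3 — gives 3 non-empty perimeters. Each is a 8-segment closed polygon; G0 lifts to the layer z and rapids to the start vertex, then G1 traces the edges.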